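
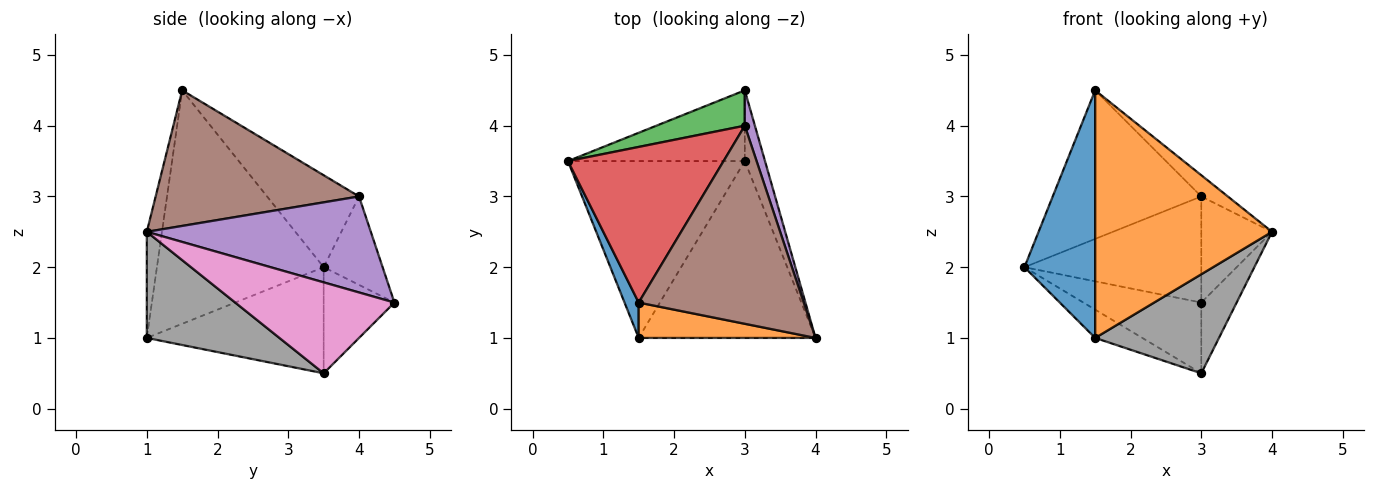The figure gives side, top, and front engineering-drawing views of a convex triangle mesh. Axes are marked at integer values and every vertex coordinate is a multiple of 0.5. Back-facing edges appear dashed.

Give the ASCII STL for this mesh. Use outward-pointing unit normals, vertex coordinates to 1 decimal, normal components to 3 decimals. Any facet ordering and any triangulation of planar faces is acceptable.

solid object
 facet normal -0.919 -0.390 0.056
  outer loop
   vertex 1.5 1.0 1.0
   vertex 1.5 1.5 4.5
   vertex 0.5 3.5 2.0
  endloop
 endfacet
 facet normal -0.085 -0.986 0.141
  outer loop
   vertex 1.5 1.0 1.0
   vertex 4.0 1.0 2.5
   vertex 1.5 1.5 4.5
  endloop
 endfacet
 facet normal -0.302 0.905 0.302
  outer loop
   vertex 3.0 4.0 3.0
   vertex 3.0 4.5 1.5
   vertex 0.5 3.5 2.0
  endloop
 endfacet
 facet normal -0.393 0.635 0.665
  outer loop
   vertex 3.0 4.0 3.0
   vertex 0.5 3.5 2.0
   vertex 1.5 1.5 4.5
  endloop
 endfacet
 facet normal 0.949 0.300 0.100
  outer loop
   vertex 3.0 4.0 3.0
   vertex 4.0 1.0 2.5
   vertex 3.0 4.5 1.5
  endloop
 endfacet
 facet normal 0.633 0.083 0.770
  outer loop
   vertex 3.0 4.0 3.0
   vertex 1.5 1.5 4.5
   vertex 4.0 1.0 2.5
  endloop
 endfacet
 facet normal 0.954 0.212 -0.212
  outer loop
   vertex 3.0 3.5 0.5
   vertex 3.0 4.5 1.5
   vertex 4.0 1.0 2.5
  endloop
 endfacet
 facet normal 0.464 -0.433 -0.773
  outer loop
   vertex 3.0 3.5 0.5
   vertex 4.0 1.0 2.5
   vertex 1.5 1.0 1.0
  endloop
 endfacet
 facet normal -0.391 0.651 -0.651
  outer loop
   vertex 3.0 3.5 0.5
   vertex 0.5 3.5 2.0
   vertex 3.0 4.5 1.5
  endloop
 endfacet
 facet normal -0.510 0.136 -0.850
  outer loop
   vertex 3.0 3.5 0.5
   vertex 1.5 1.0 1.0
   vertex 0.5 3.5 2.0
  endloop
 endfacet
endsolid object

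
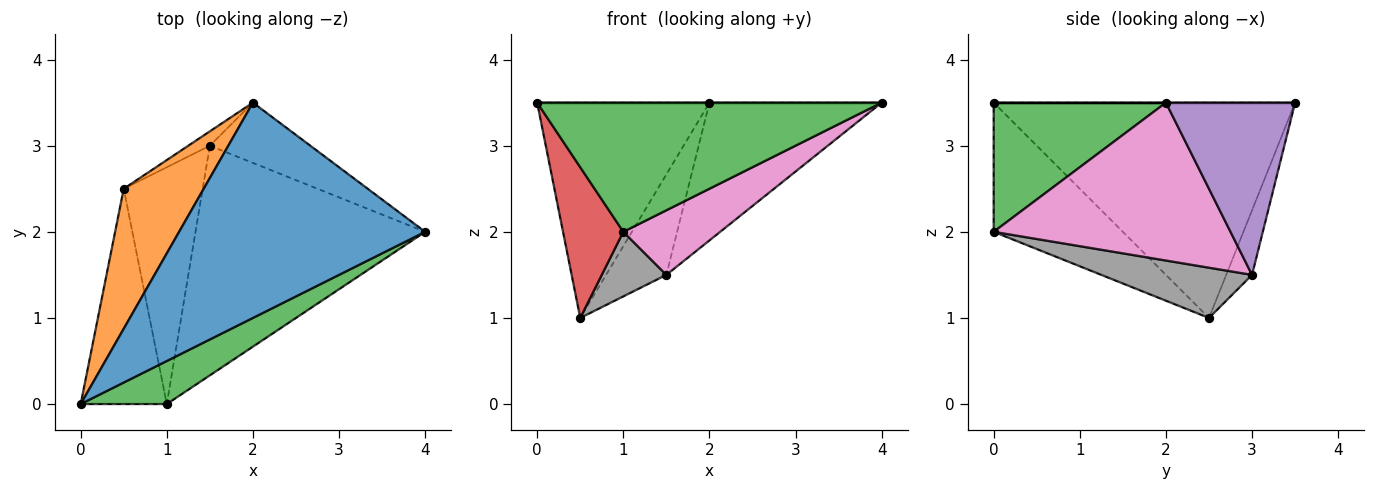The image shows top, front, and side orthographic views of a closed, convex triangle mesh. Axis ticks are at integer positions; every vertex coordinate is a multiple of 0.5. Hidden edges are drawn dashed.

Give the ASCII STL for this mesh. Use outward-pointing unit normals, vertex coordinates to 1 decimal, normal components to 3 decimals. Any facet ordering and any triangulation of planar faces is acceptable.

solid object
 facet normal 0.000 0.000 1.000
  outer loop
   vertex 2.0 3.5 3.5
   vertex 0.0 0.0 3.5
   vertex 4.0 2.0 3.5
  endloop
 endfacet
 facet normal -0.826 0.472 0.307
  outer loop
   vertex 0.5 2.5 1.0
   vertex 0.0 0.0 3.5
   vertex 2.0 3.5 3.5
  endloop
 endfacet
 facet normal 0.429 -0.857 0.286
  outer loop
   vertex 1.0 0.0 2.0
   vertex 4.0 2.0 3.5
   vertex 0.0 0.0 3.5
  endloop
 endfacet
 facet normal -0.776 -0.362 -0.517
  outer loop
   vertex 1.0 0.0 2.0
   vertex 0.0 0.0 3.5
   vertex 0.5 2.5 1.0
  endloop
 endfacet
 facet normal 0.566 0.755 -0.330
  outer loop
   vertex 1.5 3.0 1.5
   vertex 2.0 3.5 3.5
   vertex 4.0 2.0 3.5
  endloop
 endfacet
 facet normal -0.391 0.911 -0.130
  outer loop
   vertex 1.5 3.0 1.5
   vertex 0.5 2.5 1.0
   vertex 2.0 3.5 3.5
  endloop
 endfacet
 facet normal 0.552 -0.226 -0.803
  outer loop
   vertex 1.5 3.0 1.5
   vertex 4.0 2.0 3.5
   vertex 1.0 0.0 2.0
  endloop
 endfacet
 facet normal 0.523 -0.224 -0.822
  outer loop
   vertex 1.5 3.0 1.5
   vertex 1.0 0.0 2.0
   vertex 0.5 2.5 1.0
  endloop
 endfacet
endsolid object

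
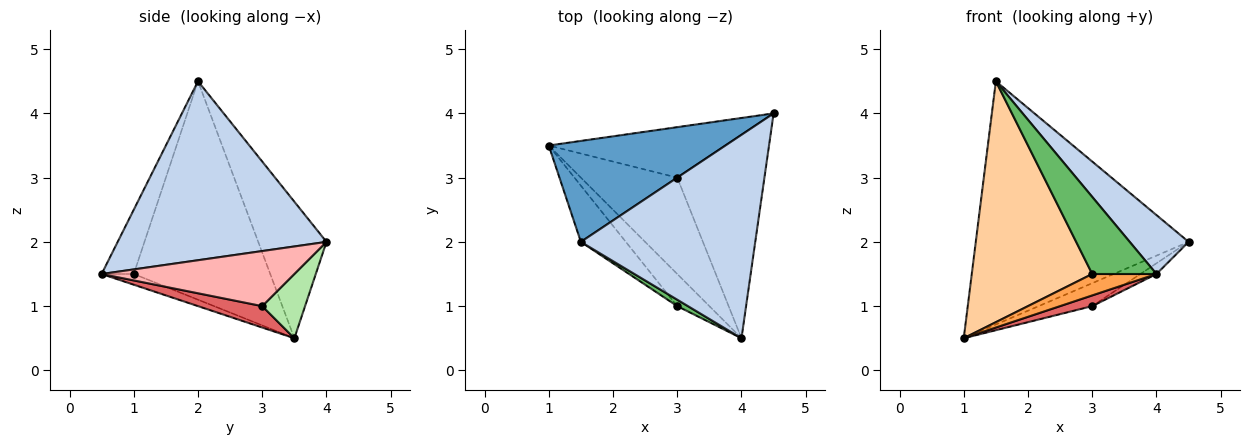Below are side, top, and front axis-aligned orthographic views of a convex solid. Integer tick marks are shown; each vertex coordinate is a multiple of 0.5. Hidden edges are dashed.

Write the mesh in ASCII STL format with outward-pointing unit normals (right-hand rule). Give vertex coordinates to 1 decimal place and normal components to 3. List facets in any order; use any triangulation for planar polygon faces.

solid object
 facet normal -0.284 0.886 0.368
  outer loop
   vertex 1.5 2.0 4.5
   vertex 4.5 4.0 2.0
   vertex 1.0 3.5 0.5
  endloop
 endfacet
 facet normal 0.702 -0.198 0.684
  outer loop
   vertex 1.5 2.0 4.5
   vertex 4.0 0.5 1.5
   vertex 4.5 4.0 2.0
  endloop
 endfacet
 facet normal -0.267 -0.535 -0.802
  outer loop
   vertex 3.0 1.0 1.5
   vertex 1.0 3.5 0.5
   vertex 4.0 0.5 1.5
  endloop
 endfacet
 facet normal -0.741 -0.654 -0.153
  outer loop
   vertex 3.0 1.0 1.5
   vertex 1.5 2.0 4.5
   vertex 1.0 3.5 0.5
  endloop
 endfacet
 facet normal -0.446 -0.892 0.074
  outer loop
   vertex 3.0 1.0 1.5
   vertex 4.0 0.5 1.5
   vertex 1.5 2.0 4.5
  endloop
 endfacet
 facet normal 0.314 0.393 -0.864
  outer loop
   vertex 3.0 3.0 1.0
   vertex 1.0 3.5 0.5
   vertex 4.5 4.0 2.0
  endloop
 endfacet
 facet normal 0.216 -0.108 -0.970
  outer loop
   vertex 3.0 3.0 1.0
   vertex 4.0 0.5 1.5
   vertex 1.0 3.5 0.5
  endloop
 endfacet
 facet normal 0.533 0.044 -0.845
  outer loop
   vertex 3.0 3.0 1.0
   vertex 4.5 4.0 2.0
   vertex 4.0 0.5 1.5
  endloop
 endfacet
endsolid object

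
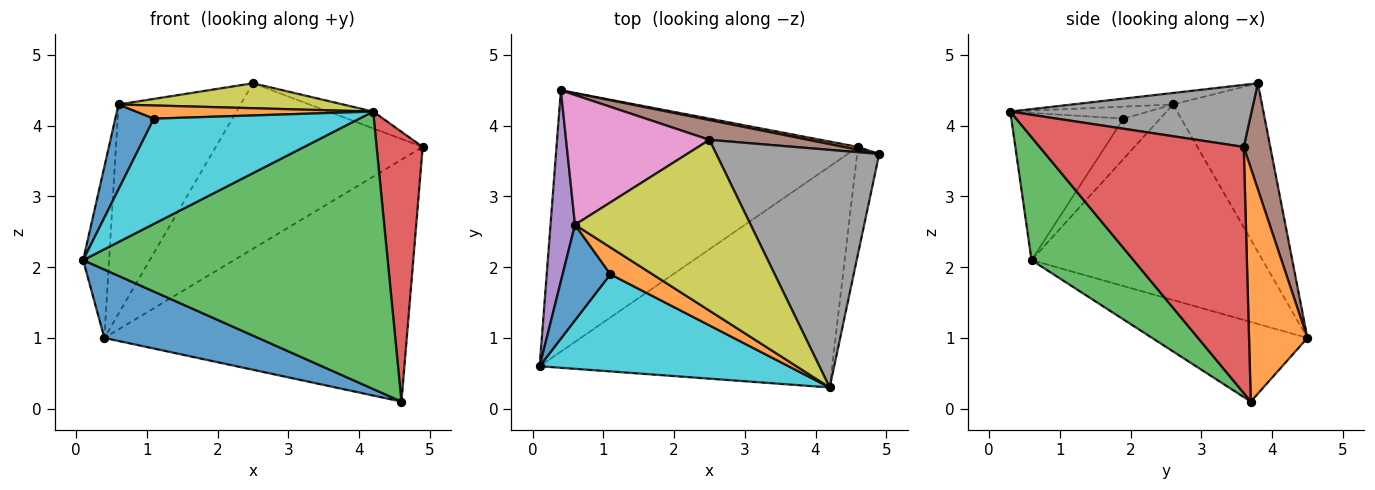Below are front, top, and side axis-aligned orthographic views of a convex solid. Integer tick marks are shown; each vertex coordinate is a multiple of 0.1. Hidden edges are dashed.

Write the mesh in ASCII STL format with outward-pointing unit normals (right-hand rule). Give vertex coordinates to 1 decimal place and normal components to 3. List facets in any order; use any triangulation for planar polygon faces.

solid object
 facet normal -0.248 -0.245 -0.937
  outer loop
   vertex 4.6 3.7 0.1
   vertex 0.1 0.6 2.1
   vertex 0.4 4.5 1.0
  endloop
 endfacet
 facet normal 0.189 0.982 0.011
  outer loop
   vertex 4.6 3.7 0.1
   vertex 0.4 4.5 1.0
   vertex 4.9 3.6 3.7
  endloop
 endfacet
 facet normal 0.253 -0.757 -0.603
  outer loop
   vertex 4.2 0.3 4.2
   vertex 0.1 0.6 2.1
   vertex 4.6 3.7 0.1
  endloop
 endfacet
 facet normal 0.972 -0.219 -0.087
  outer loop
   vertex 4.2 0.3 4.2
   vertex 4.6 3.7 0.1
   vertex 4.9 3.6 3.7
  endloop
 endfacet
 facet normal -0.986 0.111 0.123
  outer loop
   vertex 0.6 2.6 4.3
   vertex 0.4 4.5 1.0
   vertex 0.1 0.6 2.1
  endloop
 endfacet
 facet normal 0.126 0.985 0.118
  outer loop
   vertex 2.5 3.8 4.6
   vertex 4.9 3.6 3.7
   vertex 0.4 4.5 1.0
  endloop
 endfacet
 facet normal -0.527 0.722 0.448
  outer loop
   vertex 2.5 3.8 4.6
   vertex 0.4 4.5 1.0
   vertex 0.6 2.6 4.3
  endloop
 endfacet
 facet normal 0.355 0.066 0.932
  outer loop
   vertex 2.5 3.8 4.6
   vertex 4.2 0.3 4.2
   vertex 4.9 3.6 3.7
  endloop
 endfacet
 facet normal -0.065 -0.144 0.987
  outer loop
   vertex 2.5 3.8 4.6
   vertex 0.6 2.6 4.3
   vertex 4.2 0.3 4.2
  endloop
 endfacet
 facet normal -0.372 -0.682 0.629
  outer loop
   vertex 1.1 1.9 4.1
   vertex 0.1 0.6 2.1
   vertex 4.2 0.3 4.2
  endloop
 endfacet
 facet normal -0.534 -0.562 0.632
  outer loop
   vertex 1.1 1.9 4.1
   vertex 0.6 2.6 4.3
   vertex 0.1 0.6 2.1
  endloop
 endfacet
 facet normal -0.248 -0.426 0.870
  outer loop
   vertex 1.1 1.9 4.1
   vertex 4.2 0.3 4.2
   vertex 0.6 2.6 4.3
  endloop
 endfacet
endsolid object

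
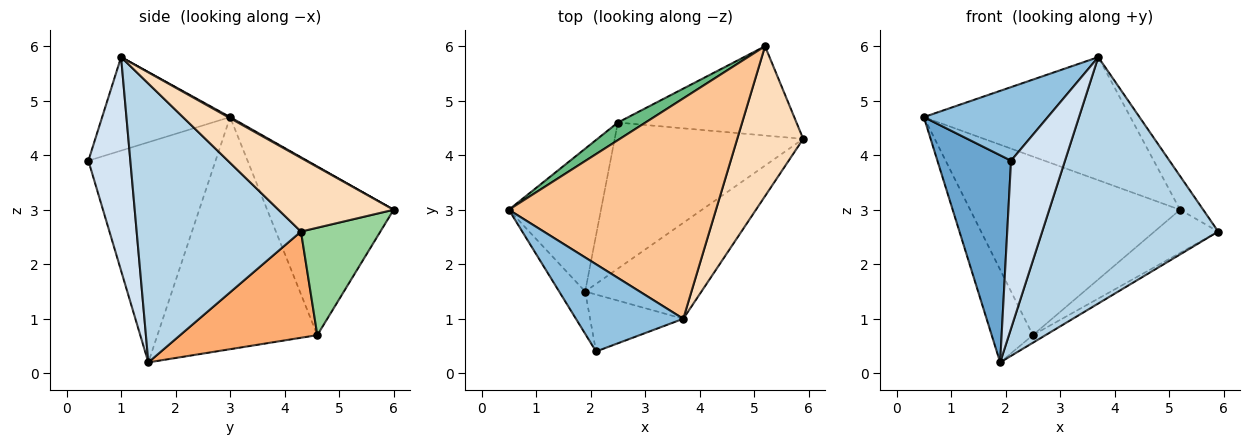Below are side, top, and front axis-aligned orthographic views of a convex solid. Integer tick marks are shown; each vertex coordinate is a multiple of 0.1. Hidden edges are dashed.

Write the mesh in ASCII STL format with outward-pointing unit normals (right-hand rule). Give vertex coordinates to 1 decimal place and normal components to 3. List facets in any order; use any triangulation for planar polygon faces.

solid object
 facet normal -0.861 -0.499 -0.102
  outer loop
   vertex 1.9 1.5 0.2
   vertex 2.1 0.4 3.9
   vertex 0.5 3.0 4.7
  endloop
 endfacet
 facet normal -0.554 -0.537 0.636
  outer loop
   vertex 3.7 1.0 5.8
   vertex 0.5 3.0 4.7
   vertex 2.1 0.4 3.9
  endloop
 endfacet
 facet normal 0.656 -0.703 -0.274
  outer loop
   vertex 3.7 1.0 5.8
   vertex 1.9 1.5 0.2
   vertex 5.9 4.3 2.6
  endloop
 endfacet
 facet normal 0.593 -0.762 -0.259
  outer loop
   vertex 3.7 1.0 5.8
   vertex 2.1 0.4 3.9
   vertex 1.9 1.5 0.2
  endloop
 endfacet
 facet normal -0.904 0.233 -0.359
  outer loop
   vertex 2.5 4.6 0.7
   vertex 1.9 1.5 0.2
   vertex 0.5 3.0 4.7
  endloop
 endfacet
 facet normal 0.490 0.045 -0.870
  outer loop
   vertex 2.5 4.6 0.7
   vertex 5.9 4.3 2.6
   vertex 1.9 1.5 0.2
  endloop
 endfacet
 facet normal 0.005 0.488 0.873
  outer loop
   vertex 5.2 6.0 3.0
   vertex 0.5 3.0 4.7
   vertex 3.7 1.0 5.8
  endloop
 endfacet
 facet normal 0.737 0.148 0.660
  outer loop
   vertex 5.2 6.0 3.0
   vertex 3.7 1.0 5.8
   vertex 5.9 4.3 2.6
  endloop
 endfacet
 facet normal -0.514 0.853 0.084
  outer loop
   vertex 5.2 6.0 3.0
   vertex 2.5 4.6 0.7
   vertex 0.5 3.0 4.7
  endloop
 endfacet
 facet normal 0.476 0.382 -0.792
  outer loop
   vertex 5.2 6.0 3.0
   vertex 5.9 4.3 2.6
   vertex 2.5 4.6 0.7
  endloop
 endfacet
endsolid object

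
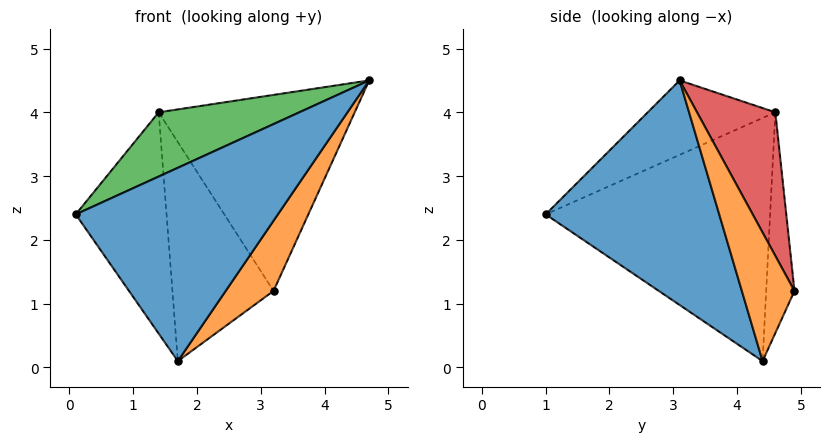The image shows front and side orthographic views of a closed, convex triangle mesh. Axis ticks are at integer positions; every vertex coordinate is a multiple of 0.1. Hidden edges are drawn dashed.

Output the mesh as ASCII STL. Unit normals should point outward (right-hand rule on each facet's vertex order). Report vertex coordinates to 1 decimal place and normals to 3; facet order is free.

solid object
 facet normal 0.542 -0.631 -0.556
  outer loop
   vertex 1.7 4.4 0.1
   vertex 4.7 3.1 4.5
   vertex 0.1 1.0 2.4
  endloop
 endfacet
 facet normal 0.605 -0.550 -0.575
  outer loop
   vertex 3.2 4.9 1.2
   vertex 4.7 3.1 4.5
   vertex 1.7 4.4 0.1
  endloop
 endfacet
 facet normal -0.277 -0.305 0.911
  outer loop
   vertex 1.4 4.6 4.0
   vertex 0.1 1.0 2.4
   vertex 4.7 3.1 4.5
  endloop
 endfacet
 facet normal 0.351 0.880 0.320
  outer loop
   vertex 1.4 4.6 4.0
   vertex 4.7 3.1 4.5
   vertex 3.2 4.9 1.2
  endloop
 endfacet
 facet normal -0.923 0.373 -0.090
  outer loop
   vertex 1.4 4.6 4.0
   vertex 1.7 4.4 0.1
   vertex 0.1 1.0 2.4
  endloop
 endfacet
 facet normal -0.269 0.961 -0.070
  outer loop
   vertex 1.4 4.6 4.0
   vertex 3.2 4.9 1.2
   vertex 1.7 4.4 0.1
  endloop
 endfacet
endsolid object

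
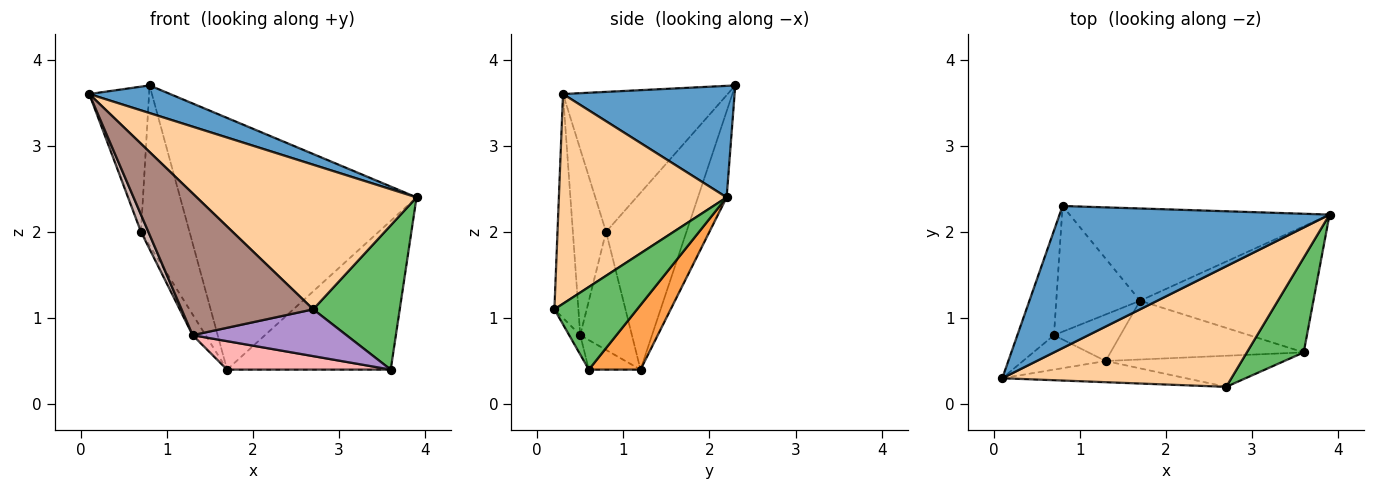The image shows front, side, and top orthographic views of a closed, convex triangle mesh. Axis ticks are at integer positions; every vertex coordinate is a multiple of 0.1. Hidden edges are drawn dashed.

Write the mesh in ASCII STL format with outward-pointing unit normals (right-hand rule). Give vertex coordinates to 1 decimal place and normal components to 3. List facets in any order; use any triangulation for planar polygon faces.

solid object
 facet normal 0.376 -0.177 0.910
  outer loop
   vertex 0.8 2.3 3.7
   vertex 0.1 0.3 3.6
   vertex 3.9 2.2 2.4
  endloop
 endfacet
 facet normal -0.113 0.933 -0.342
  outer loop
   vertex 1.7 1.2 0.4
   vertex 0.8 2.3 3.7
   vertex 3.9 2.2 2.4
  endloop
 endfacet
 facet normal 0.234 0.742 -0.628
  outer loop
   vertex 1.7 1.2 0.4
   vertex 3.9 2.2 2.4
   vertex 3.6 0.6 0.4
  endloop
 endfacet
 facet normal 0.506 -0.663 0.552
  outer loop
   vertex 2.7 0.2 1.1
   vertex 3.9 2.2 2.4
   vertex 0.1 0.3 3.6
  endloop
 endfacet
 facet normal 0.624 -0.653 0.429
  outer loop
   vertex 2.7 0.2 1.1
   vertex 3.6 0.6 0.4
   vertex 3.9 2.2 2.4
  endloop
 endfacet
 facet normal -0.913 0.331 -0.239
  outer loop
   vertex 0.7 0.8 2.0
   vertex 0.1 0.3 3.6
   vertex 0.8 2.3 3.7
  endloop
 endfacet
 facet normal -0.793 0.479 -0.376
  outer loop
   vertex 0.7 0.8 2.0
   vertex 0.8 2.3 3.7
   vertex 1.7 1.2 0.4
  endloop
 endfacet
 facet normal -0.136 -0.432 -0.892
  outer loop
   vertex 1.3 0.5 0.8
   vertex 1.7 1.2 0.4
   vertex 3.6 0.6 0.4
  endloop
 endfacet
 facet normal -0.060 -0.832 -0.552
  outer loop
   vertex 1.3 0.5 0.8
   vertex 3.6 0.6 0.4
   vertex 2.7 0.2 1.1
  endloop
 endfacet
 facet normal -0.852 0.213 -0.479
  outer loop
   vertex 1.3 0.5 0.8
   vertex 0.7 0.8 2.0
   vertex 1.7 1.2 0.4
  endloop
 endfacet
 facet normal -0.177 -0.973 -0.146
  outer loop
   vertex 1.3 0.5 0.8
   vertex 2.7 0.2 1.1
   vertex 0.1 0.3 3.6
  endloop
 endfacet
 facet normal -0.896 -0.199 -0.398
  outer loop
   vertex 1.3 0.5 0.8
   vertex 0.1 0.3 3.6
   vertex 0.7 0.8 2.0
  endloop
 endfacet
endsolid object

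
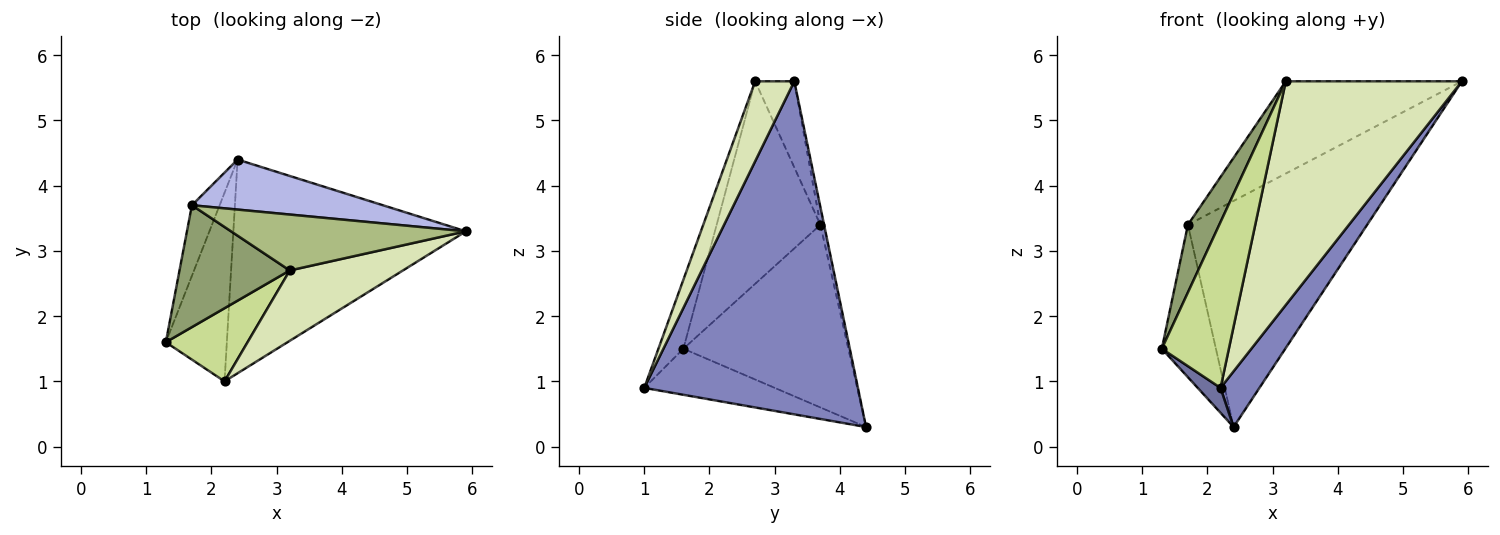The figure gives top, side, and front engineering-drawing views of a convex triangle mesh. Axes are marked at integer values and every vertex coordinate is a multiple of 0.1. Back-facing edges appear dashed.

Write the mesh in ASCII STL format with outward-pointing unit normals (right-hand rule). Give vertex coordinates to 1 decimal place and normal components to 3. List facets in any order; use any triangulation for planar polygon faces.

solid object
 facet normal -0.599 -0.105 -0.794
  outer loop
   vertex 2.2 1.0 0.9
   vertex 1.3 1.6 1.5
   vertex 2.4 4.4 0.3
  endloop
 endfacet
 facet normal 0.811 -0.148 -0.566
  outer loop
   vertex 2.2 1.0 0.9
   vertex 2.4 4.4 0.3
   vertex 5.9 3.3 5.6
  endloop
 endfacet
 facet normal -0.941 0.308 -0.143
  outer loop
   vertex 1.7 3.7 3.4
   vertex 2.4 4.4 0.3
   vertex 1.3 1.6 1.5
  endloop
 endfacet
 facet normal -0.020 0.976 0.216
  outer loop
   vertex 1.7 3.7 3.4
   vertex 5.9 3.3 5.6
   vertex 2.4 4.4 0.3
  endloop
 endfacet
 facet normal -0.849 -0.256 0.462
  outer loop
   vertex 3.2 2.7 5.6
   vertex 1.7 3.7 3.4
   vertex 1.3 1.6 1.5
  endloop
 endfacet
 facet normal -0.187 0.840 0.509
  outer loop
   vertex 3.2 2.7 5.6
   vertex 5.9 3.3 5.6
   vertex 1.7 3.7 3.4
  endloop
 endfacet
 facet normal -0.323 -0.866 0.382
  outer loop
   vertex 3.2 2.7 5.6
   vertex 1.3 1.6 1.5
   vertex 2.2 1.0 0.9
  endloop
 endfacet
 facet normal 0.207 -0.933 0.293
  outer loop
   vertex 3.2 2.7 5.6
   vertex 2.2 1.0 0.9
   vertex 5.9 3.3 5.6
  endloop
 endfacet
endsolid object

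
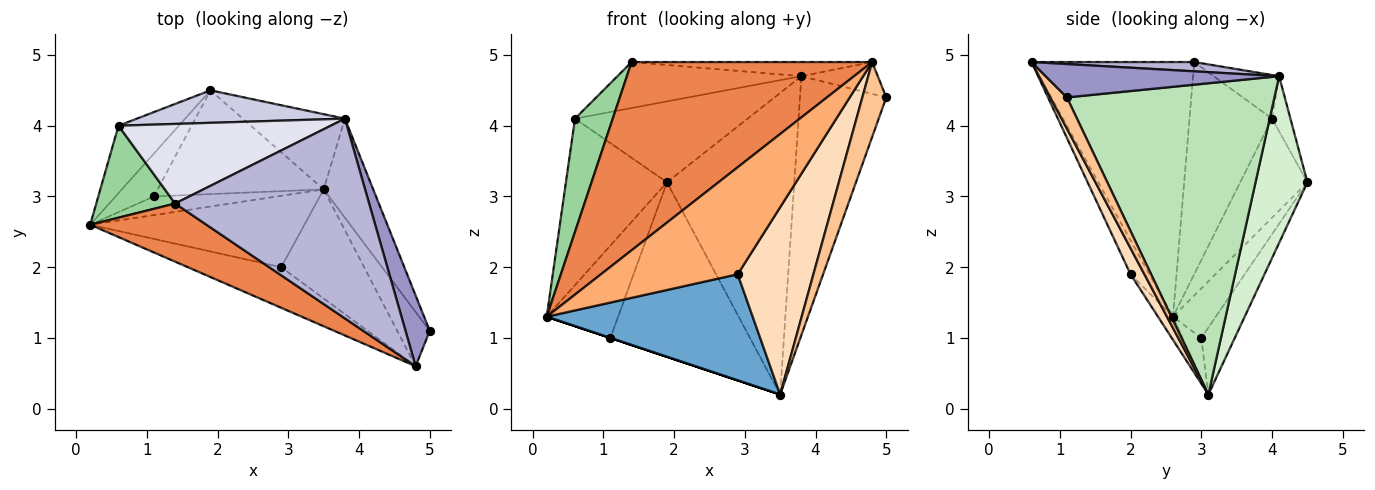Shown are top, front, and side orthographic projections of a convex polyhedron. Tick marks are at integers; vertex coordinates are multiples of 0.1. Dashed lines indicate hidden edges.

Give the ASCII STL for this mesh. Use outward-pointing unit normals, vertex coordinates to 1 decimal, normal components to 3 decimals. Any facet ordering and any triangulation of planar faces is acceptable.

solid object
 facet normal -0.060 -0.828 -0.557
  outer loop
   vertex 2.9 2.0 1.9
   vertex 0.2 2.6 1.3
   vertex 3.5 3.1 0.2
  endloop
 endfacet
 facet normal -0.477 0.797 -0.370
  outer loop
   vertex 1.1 3.0 1.0
   vertex 0.2 2.6 1.3
   vertex 1.9 4.5 3.2
  endloop
 endfacet
 facet normal -0.316 0.000 -0.949
  outer loop
   vertex 1.1 3.0 1.0
   vertex 3.5 3.1 0.2
   vertex 0.2 2.6 1.3
  endloop
 endfacet
 facet normal -0.202 0.842 -0.501
  outer loop
   vertex 1.1 3.0 1.0
   vertex 1.9 4.5 3.2
   vertex 3.5 3.1 0.2
  endloop
 endfacet
 facet normal -0.543 -0.802 0.248
  outer loop
   vertex 4.8 0.6 4.9
   vertex 1.4 2.9 4.9
   vertex 0.2 2.6 1.3
  endloop
 endfacet
 facet normal -0.128 -0.927 -0.352
  outer loop
   vertex 4.8 0.6 4.9
   vertex 0.2 2.6 1.3
   vertex 2.9 2.0 1.9
  endloop
 endfacet
 facet normal 0.489 -0.707 -0.511
  outer loop
   vertex 4.8 0.6 4.9
   vertex 3.5 3.1 0.2
   vertex 5.0 1.1 4.4
  endloop
 endfacet
 facet normal 0.156 -0.853 -0.497
  outer loop
   vertex 4.8 0.6 4.9
   vertex 2.9 2.0 1.9
   vertex 3.5 3.1 0.2
  endloop
 endfacet
 facet normal -0.525 0.789 -0.320
  outer loop
   vertex 0.6 4.0 4.1
   vertex 1.9 4.5 3.2
   vertex 0.2 2.6 1.3
  endloop
 endfacet
 facet normal -0.862 -0.394 0.320
  outer loop
   vertex 0.6 4.0 4.1
   vertex 0.2 2.6 1.3
   vertex 1.4 2.9 4.9
  endloop
 endfacet
 facet normal 0.914 0.380 -0.145
  outer loop
   vertex 3.8 4.1 4.7
   vertex 5.0 1.1 4.4
   vertex 3.5 3.1 0.2
  endloop
 endfacet
 facet normal 0.368 0.902 -0.225
  outer loop
   vertex 3.8 4.1 4.7
   vertex 3.5 3.1 0.2
   vertex 1.9 4.5 3.2
  endloop
 endfacet
 facet normal 0.782 0.256 0.569
  outer loop
   vertex 3.8 4.1 4.7
   vertex 4.8 0.6 4.9
   vertex 5.0 1.1 4.4
  endloop
 endfacet
 facet normal 0.048 0.071 0.996
  outer loop
   vertex 3.8 4.1 4.7
   vertex 1.4 2.9 4.9
   vertex 4.8 0.6 4.9
  endloop
 endfacet
 facet normal -0.098 0.923 0.371
  outer loop
   vertex 3.8 4.1 4.7
   vertex 1.9 4.5 3.2
   vertex 0.6 4.0 4.1
  endloop
 endfacet
 facet normal -0.175 0.493 0.852
  outer loop
   vertex 3.8 4.1 4.7
   vertex 0.6 4.0 4.1
   vertex 1.4 2.9 4.9
  endloop
 endfacet
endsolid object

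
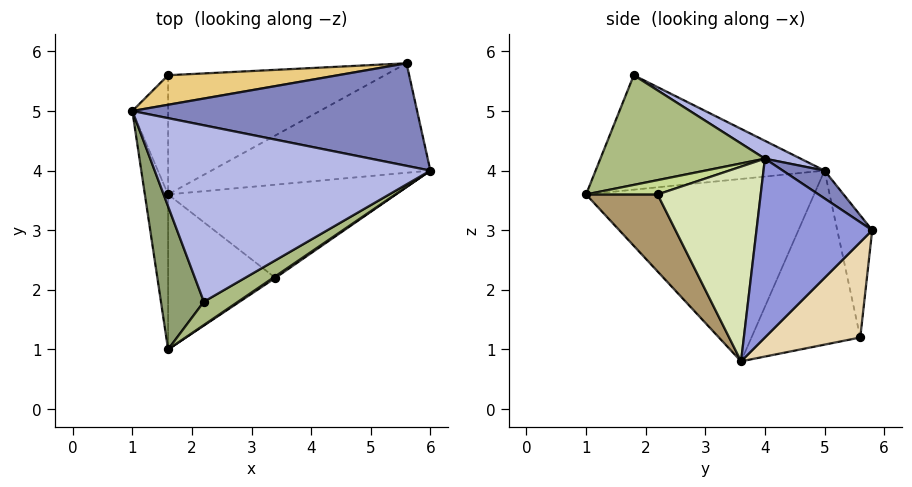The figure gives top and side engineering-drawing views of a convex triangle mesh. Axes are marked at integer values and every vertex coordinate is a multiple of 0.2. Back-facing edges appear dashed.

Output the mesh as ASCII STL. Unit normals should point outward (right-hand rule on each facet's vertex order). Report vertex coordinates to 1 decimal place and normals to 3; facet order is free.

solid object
 facet normal -0.983 -0.135 -0.125
  outer loop
   vertex 1.6 3.6 0.8
   vertex 1.6 1.0 3.6
   vertex 1.0 5.0 4.0
  endloop
 endfacet
 facet normal 0.080 0.565 0.821
  outer loop
   vertex 5.6 5.8 3.0
   vertex 1.0 5.0 4.0
   vertex 6.0 4.0 4.2
  endloop
 endfacet
 facet normal 0.592 -0.352 -0.725
  outer loop
   vertex 5.6 5.8 3.0
   vertex 6.0 4.0 4.2
   vertex 1.6 3.6 0.8
  endloop
 endfacet
 facet normal 0.057 0.464 0.884
  outer loop
   vertex 2.2 1.8 5.6
   vertex 6.0 4.0 4.2
   vertex 1.0 5.0 4.0
  endloop
 endfacet
 facet normal -0.922 -0.173 0.346
  outer loop
   vertex 2.2 1.8 5.6
   vertex 1.0 5.0 4.0
   vertex 1.6 1.0 3.6
  endloop
 endfacet
 facet normal 0.540 -0.825 0.168
  outer loop
   vertex 2.2 1.8 5.6
   vertex 1.6 1.0 3.6
   vertex 6.0 4.0 4.2
  endloop
 endfacet
 facet normal 0.552 -0.829 0.092
  outer loop
   vertex 3.4 2.2 3.6
   vertex 6.0 4.0 4.2
   vertex 1.6 1.0 3.6
  endloop
 endfacet
 facet normal 0.536 -0.565 -0.627
  outer loop
   vertex 3.4 2.2 3.6
   vertex 1.6 3.6 0.8
   vertex 6.0 4.0 4.2
  endloop
 endfacet
 facet normal 0.439 -0.658 -0.611
  outer loop
   vertex 3.4 2.2 3.6
   vertex 1.6 1.0 3.6
   vertex 1.6 3.6 0.8
  endloop
 endfacet
 facet normal -0.979 0.040 -0.201
  outer loop
   vertex 1.6 5.6 1.2
   vertex 1.6 3.6 0.8
   vertex 1.0 5.0 4.0
  endloop
 endfacet
 facet normal -0.130 0.975 0.181
  outer loop
   vertex 1.6 5.6 1.2
   vertex 1.0 5.0 4.0
   vertex 5.6 5.8 3.0
  endloop
 endfacet
 facet normal 0.396 0.180 -0.900
  outer loop
   vertex 1.6 5.6 1.2
   vertex 5.6 5.8 3.0
   vertex 1.6 3.6 0.8
  endloop
 endfacet
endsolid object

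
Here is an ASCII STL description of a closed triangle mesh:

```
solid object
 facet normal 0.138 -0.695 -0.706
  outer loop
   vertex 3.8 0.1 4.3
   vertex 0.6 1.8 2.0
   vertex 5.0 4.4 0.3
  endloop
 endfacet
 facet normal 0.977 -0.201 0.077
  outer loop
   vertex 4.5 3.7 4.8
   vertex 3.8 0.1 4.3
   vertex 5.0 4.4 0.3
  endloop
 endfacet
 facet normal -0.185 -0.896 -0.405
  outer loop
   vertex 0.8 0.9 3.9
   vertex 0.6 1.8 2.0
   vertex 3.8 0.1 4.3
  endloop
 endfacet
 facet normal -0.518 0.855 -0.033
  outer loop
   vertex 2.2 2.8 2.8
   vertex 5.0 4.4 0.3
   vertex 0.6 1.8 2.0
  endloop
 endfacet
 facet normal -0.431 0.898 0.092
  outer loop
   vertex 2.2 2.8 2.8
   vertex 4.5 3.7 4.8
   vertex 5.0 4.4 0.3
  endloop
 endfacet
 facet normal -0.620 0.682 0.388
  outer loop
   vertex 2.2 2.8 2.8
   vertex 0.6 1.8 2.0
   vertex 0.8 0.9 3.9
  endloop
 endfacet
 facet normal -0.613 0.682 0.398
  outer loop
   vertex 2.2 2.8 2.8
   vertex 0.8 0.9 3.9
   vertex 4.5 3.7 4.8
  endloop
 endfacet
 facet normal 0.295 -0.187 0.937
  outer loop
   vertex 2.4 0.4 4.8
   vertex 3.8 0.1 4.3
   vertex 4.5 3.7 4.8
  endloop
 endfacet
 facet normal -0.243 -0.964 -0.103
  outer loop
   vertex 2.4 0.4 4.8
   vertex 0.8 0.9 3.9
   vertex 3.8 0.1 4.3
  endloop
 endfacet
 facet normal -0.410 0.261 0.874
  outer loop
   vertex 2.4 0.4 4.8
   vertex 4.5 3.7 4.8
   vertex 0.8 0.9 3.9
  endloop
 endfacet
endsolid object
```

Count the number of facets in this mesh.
10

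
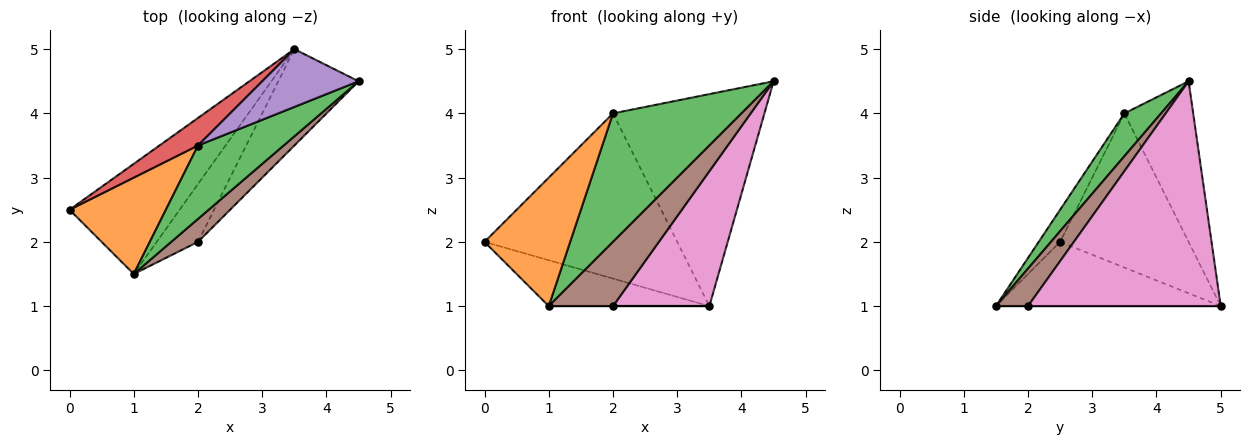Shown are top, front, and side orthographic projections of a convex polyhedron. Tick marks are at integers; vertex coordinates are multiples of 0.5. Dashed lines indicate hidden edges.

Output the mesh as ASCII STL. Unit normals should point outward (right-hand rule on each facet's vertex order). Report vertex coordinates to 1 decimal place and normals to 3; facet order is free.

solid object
 facet normal -0.474 0.339 -0.813
  outer loop
   vertex 3.5 5.0 1.0
   vertex 1.0 1.5 1.0
   vertex 0.0 2.5 2.0
  endloop
 endfacet
 facet normal -0.196 -0.784 0.588
  outer loop
   vertex 2.0 3.5 4.0
   vertex 0.0 2.5 2.0
   vertex 1.0 1.5 1.0
  endloop
 endfacet
 facet normal 0.241 -0.843 0.482
  outer loop
   vertex 2.0 3.5 4.0
   vertex 1.0 1.5 1.0
   vertex 4.5 4.5 4.5
  endloop
 endfacet
 facet normal -0.549 0.824 0.137
  outer loop
   vertex 2.0 3.5 4.0
   vertex 3.5 5.0 1.0
   vertex 0.0 2.5 2.0
  endloop
 endfacet
 facet normal -0.402 0.884 0.241
  outer loop
   vertex 2.0 3.5 4.0
   vertex 4.5 4.5 4.5
   vertex 3.5 5.0 1.0
  endloop
 endfacet
 facet normal 0.426 -0.852 0.304
  outer loop
   vertex 2.0 2.0 1.0
   vertex 4.5 4.5 4.5
   vertex 1.0 1.5 1.0
  endloop
 endfacet
 facet normal 0.852 -0.426 -0.304
  outer loop
   vertex 2.0 2.0 1.0
   vertex 3.5 5.0 1.0
   vertex 4.5 4.5 4.5
  endloop
 endfacet
 facet normal 0.000 0.000 -1.000
  outer loop
   vertex 2.0 2.0 1.0
   vertex 1.0 1.5 1.0
   vertex 3.5 5.0 1.0
  endloop
 endfacet
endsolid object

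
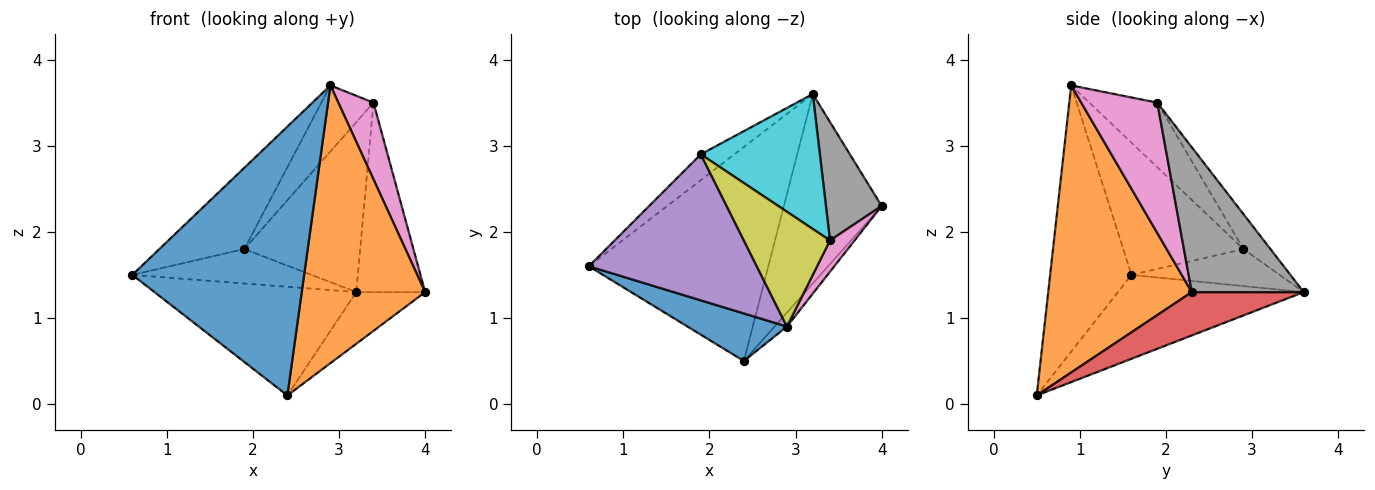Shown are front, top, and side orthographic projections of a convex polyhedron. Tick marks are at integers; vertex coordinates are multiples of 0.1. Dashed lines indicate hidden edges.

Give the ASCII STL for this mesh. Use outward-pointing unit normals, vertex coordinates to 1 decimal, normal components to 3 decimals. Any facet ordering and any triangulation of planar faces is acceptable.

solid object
 facet normal -0.423 -0.892 0.158
  outer loop
   vertex 2.9 0.9 3.7
   vertex 0.6 1.6 1.5
   vertex 2.4 0.5 0.1
  endloop
 endfacet
 facet normal 0.758 -0.652 -0.033
  outer loop
   vertex 2.9 0.9 3.7
   vertex 2.4 0.5 0.1
   vertex 4.0 2.3 1.3
  endloop
 endfacet
 facet normal -0.385 0.418 -0.823
  outer loop
   vertex 3.2 3.6 1.3
   vertex 2.4 0.5 0.1
   vertex 0.6 1.6 1.5
  endloop
 endfacet
 facet normal 0.393 0.242 -0.887
  outer loop
   vertex 3.2 3.6 1.3
   vertex 4.0 2.3 1.3
   vertex 2.4 0.5 0.1
  endloop
 endfacet
 facet normal -0.567 0.401 0.720
  outer loop
   vertex 1.9 2.9 1.8
   vertex 0.6 1.6 1.5
   vertex 2.9 0.9 3.7
  endloop
 endfacet
 facet normal -0.552 0.667 -0.500
  outer loop
   vertex 1.9 2.9 1.8
   vertex 3.2 3.6 1.3
   vertex 0.6 1.6 1.5
  endloop
 endfacet
 facet normal 0.895 -0.414 0.169
  outer loop
   vertex 3.4 1.9 3.5
   vertex 2.9 0.9 3.7
   vertex 4.0 2.3 1.3
  endloop
 endfacet
 facet normal 0.809 0.498 0.311
  outer loop
   vertex 3.4 1.9 3.5
   vertex 4.0 2.3 1.3
   vertex 3.2 3.6 1.3
  endloop
 endfacet
 facet normal -0.545 0.418 0.727
  outer loop
   vertex 3.4 1.9 3.5
   vertex 1.9 2.9 1.8
   vertex 2.9 0.9 3.7
  endloop
 endfacet
 facet normal -0.180 0.770 0.612
  outer loop
   vertex 3.4 1.9 3.5
   vertex 3.2 3.6 1.3
   vertex 1.9 2.9 1.8
  endloop
 endfacet
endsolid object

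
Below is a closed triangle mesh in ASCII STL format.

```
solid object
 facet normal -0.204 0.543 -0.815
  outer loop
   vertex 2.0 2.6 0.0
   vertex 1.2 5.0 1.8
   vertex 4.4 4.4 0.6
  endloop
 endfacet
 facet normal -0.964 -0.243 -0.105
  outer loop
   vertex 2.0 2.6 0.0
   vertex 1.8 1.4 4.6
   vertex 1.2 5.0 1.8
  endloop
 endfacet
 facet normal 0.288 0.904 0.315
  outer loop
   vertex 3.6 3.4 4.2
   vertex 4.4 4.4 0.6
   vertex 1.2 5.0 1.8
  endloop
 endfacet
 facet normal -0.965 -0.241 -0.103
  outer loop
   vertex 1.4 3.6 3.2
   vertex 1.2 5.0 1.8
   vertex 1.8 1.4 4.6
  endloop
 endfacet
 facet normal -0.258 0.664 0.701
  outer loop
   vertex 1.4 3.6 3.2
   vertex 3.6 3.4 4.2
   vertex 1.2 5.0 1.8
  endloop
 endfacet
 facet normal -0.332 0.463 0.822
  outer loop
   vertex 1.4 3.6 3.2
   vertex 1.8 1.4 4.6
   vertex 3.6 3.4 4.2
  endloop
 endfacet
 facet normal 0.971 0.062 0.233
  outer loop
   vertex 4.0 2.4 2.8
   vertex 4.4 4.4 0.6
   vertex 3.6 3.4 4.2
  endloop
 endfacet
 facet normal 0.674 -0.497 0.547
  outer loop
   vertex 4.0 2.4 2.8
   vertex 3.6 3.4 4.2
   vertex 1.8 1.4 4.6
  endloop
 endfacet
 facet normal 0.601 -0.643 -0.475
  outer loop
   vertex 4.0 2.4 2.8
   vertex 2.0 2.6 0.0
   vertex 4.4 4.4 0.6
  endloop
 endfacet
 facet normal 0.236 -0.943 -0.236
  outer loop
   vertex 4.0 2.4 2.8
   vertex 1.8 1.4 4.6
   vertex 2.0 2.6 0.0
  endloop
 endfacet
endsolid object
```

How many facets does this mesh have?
10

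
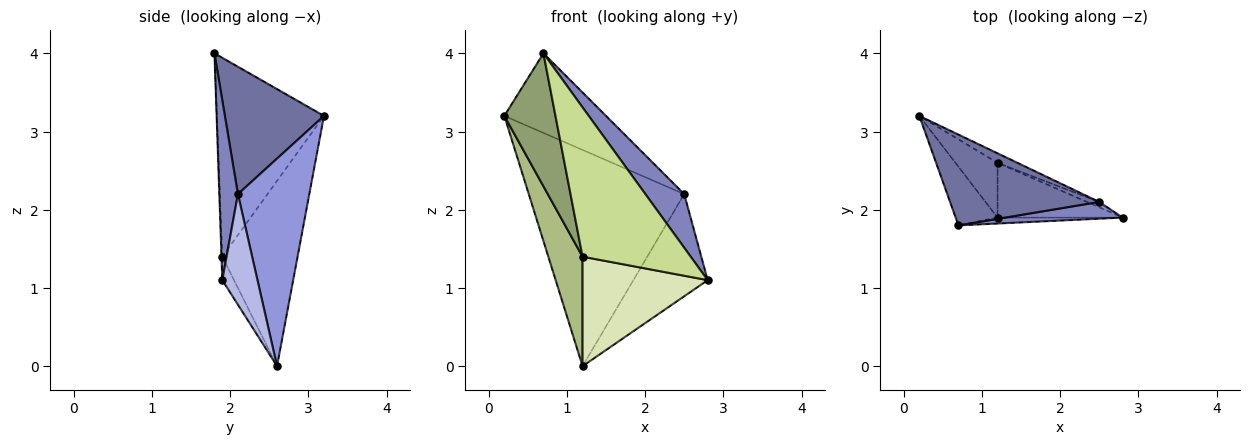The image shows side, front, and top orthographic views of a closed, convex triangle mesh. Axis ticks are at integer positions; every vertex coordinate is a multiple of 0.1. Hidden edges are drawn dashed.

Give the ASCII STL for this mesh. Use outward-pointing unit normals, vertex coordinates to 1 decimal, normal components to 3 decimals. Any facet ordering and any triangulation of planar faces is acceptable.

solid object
 facet normal 0.540 0.555 0.633
  outer loop
   vertex 2.5 2.1 2.2
   vertex 0.2 3.2 3.2
   vertex 0.7 1.8 4.0
  endloop
 endfacet
 facet normal 0.416 -0.868 0.271
  outer loop
   vertex 2.5 2.1 2.2
   vertex 0.7 1.8 4.0
   vertex 2.8 1.9 1.1
  endloop
 endfacet
 facet normal 0.417 0.908 -0.040
  outer loop
   vertex 2.5 2.1 2.2
   vertex 1.2 2.6 0.0
   vertex 0.2 3.2 3.2
  endloop
 endfacet
 facet normal 0.428 0.903 -0.048
  outer loop
   vertex 2.5 2.1 2.2
   vertex 2.8 1.9 1.1
   vertex 1.2 2.6 0.0
  endloop
 endfacet
 facet normal -0.887 -0.423 -0.187
  outer loop
   vertex 1.2 1.9 1.4
   vertex 0.7 1.8 4.0
   vertex 0.2 3.2 3.2
  endloop
 endfacet
 facet normal -0.891 -0.405 -0.203
  outer loop
   vertex 1.2 1.9 1.4
   vertex 0.2 3.2 3.2
   vertex 1.2 2.6 0.0
  endloop
 endfacet
 facet normal -0.007 -0.999 -0.040
  outer loop
   vertex 1.2 1.9 1.4
   vertex 2.8 1.9 1.1
   vertex 0.7 1.8 4.0
  endloop
 endfacet
 facet normal -0.084 -0.891 -0.446
  outer loop
   vertex 1.2 1.9 1.4
   vertex 1.2 2.6 0.0
   vertex 2.8 1.9 1.1
  endloop
 endfacet
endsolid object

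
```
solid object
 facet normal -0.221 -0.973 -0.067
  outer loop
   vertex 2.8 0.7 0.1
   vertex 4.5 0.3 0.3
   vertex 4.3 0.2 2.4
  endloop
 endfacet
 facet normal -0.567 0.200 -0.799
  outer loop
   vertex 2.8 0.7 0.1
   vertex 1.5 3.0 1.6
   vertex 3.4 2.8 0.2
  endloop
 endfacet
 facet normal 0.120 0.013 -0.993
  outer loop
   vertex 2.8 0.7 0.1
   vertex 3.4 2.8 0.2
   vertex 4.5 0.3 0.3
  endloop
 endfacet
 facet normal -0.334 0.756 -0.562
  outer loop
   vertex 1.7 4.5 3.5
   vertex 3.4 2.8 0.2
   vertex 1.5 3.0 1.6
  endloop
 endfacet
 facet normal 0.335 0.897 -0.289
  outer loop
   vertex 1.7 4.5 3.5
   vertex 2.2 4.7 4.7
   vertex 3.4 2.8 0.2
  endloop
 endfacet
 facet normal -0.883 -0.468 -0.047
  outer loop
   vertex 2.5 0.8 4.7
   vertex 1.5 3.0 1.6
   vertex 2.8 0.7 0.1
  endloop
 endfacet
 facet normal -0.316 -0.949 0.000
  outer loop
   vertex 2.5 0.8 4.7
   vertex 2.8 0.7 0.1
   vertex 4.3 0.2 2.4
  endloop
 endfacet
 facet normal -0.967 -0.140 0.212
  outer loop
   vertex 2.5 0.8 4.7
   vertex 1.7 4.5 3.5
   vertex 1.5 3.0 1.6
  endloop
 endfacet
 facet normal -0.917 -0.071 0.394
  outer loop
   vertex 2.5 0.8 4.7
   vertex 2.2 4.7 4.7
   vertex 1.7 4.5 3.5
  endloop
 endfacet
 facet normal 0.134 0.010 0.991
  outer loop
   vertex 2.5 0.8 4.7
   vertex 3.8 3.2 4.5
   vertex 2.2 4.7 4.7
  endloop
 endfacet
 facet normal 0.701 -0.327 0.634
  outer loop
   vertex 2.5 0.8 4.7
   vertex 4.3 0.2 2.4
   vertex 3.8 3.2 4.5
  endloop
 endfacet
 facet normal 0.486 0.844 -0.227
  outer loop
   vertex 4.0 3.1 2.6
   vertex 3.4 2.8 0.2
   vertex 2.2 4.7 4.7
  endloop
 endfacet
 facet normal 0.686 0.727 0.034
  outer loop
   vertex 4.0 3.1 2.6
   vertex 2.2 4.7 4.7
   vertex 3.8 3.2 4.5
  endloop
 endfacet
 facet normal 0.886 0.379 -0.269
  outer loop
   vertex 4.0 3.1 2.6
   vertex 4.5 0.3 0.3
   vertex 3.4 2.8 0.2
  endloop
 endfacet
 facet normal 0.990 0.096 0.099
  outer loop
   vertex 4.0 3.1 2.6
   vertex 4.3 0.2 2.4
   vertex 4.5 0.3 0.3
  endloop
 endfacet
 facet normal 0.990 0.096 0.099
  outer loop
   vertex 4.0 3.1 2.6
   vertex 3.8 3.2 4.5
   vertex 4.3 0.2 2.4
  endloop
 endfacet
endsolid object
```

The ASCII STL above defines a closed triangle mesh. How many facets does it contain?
16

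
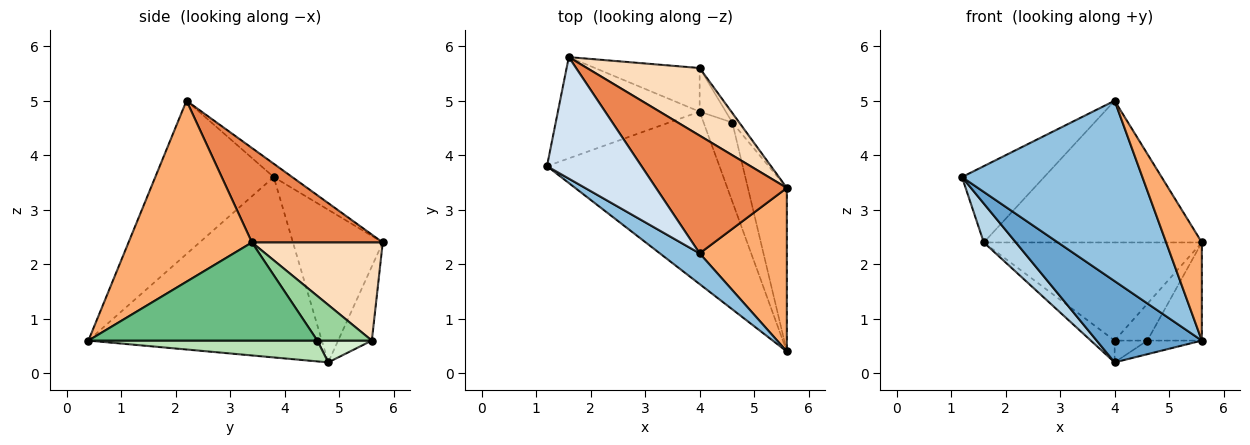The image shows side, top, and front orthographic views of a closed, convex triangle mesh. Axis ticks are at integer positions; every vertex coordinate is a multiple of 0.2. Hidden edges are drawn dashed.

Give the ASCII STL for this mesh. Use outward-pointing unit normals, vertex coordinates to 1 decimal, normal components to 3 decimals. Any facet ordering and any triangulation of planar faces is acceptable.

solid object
 facet normal -0.687 -0.310 -0.657
  outer loop
   vertex 4.0 4.8 0.2
   vertex 5.6 0.4 0.6
   vertex 1.2 3.8 3.6
  endloop
 endfacet
 facet normal -0.543 -0.828 0.141
  outer loop
   vertex 4.0 2.2 5.0
   vertex 1.2 3.8 3.6
   vertex 5.6 0.4 0.6
  endloop
 endfacet
 facet normal -0.709 -0.253 -0.658
  outer loop
   vertex 1.6 5.8 2.4
   vertex 4.0 4.8 0.2
   vertex 1.2 3.8 3.6
  endloop
 endfacet
 facet normal -0.119 0.528 0.841
  outer loop
   vertex 1.6 5.8 2.4
   vertex 1.2 3.8 3.6
   vertex 4.0 2.2 5.0
  endloop
 endfacet
 facet normal 0.419 0.698 0.580
  outer loop
   vertex 5.6 3.4 2.4
   vertex 1.6 5.8 2.4
   vertex 4.0 2.2 5.0
  endloop
 endfacet
 facet normal 0.872 -0.252 0.420
  outer loop
   vertex 5.6 3.4 2.4
   vertex 4.0 2.2 5.0
   vertex 5.6 0.4 0.6
  endloop
 endfacet
 facet normal -0.535 0.378 -0.756
  outer loop
   vertex 4.0 5.6 0.6
   vertex 4.0 4.8 0.2
   vertex 1.6 5.8 2.4
  endloop
 endfacet
 facet normal 0.443 0.738 0.509
  outer loop
   vertex 4.0 5.6 0.6
   vertex 1.6 5.8 2.4
   vertex 5.6 3.4 2.4
  endloop
 endfacet
 facet normal 0.908 0.216 -0.360
  outer loop
   vertex 4.6 4.6 0.6
   vertex 5.6 3.4 2.4
   vertex 5.6 0.4 0.6
  endloop
 endfacet
 facet normal 0.850 0.510 -0.132
  outer loop
   vertex 4.6 4.6 0.6
   vertex 4.0 5.6 0.6
   vertex 5.6 3.4 2.4
  endloop
 endfacet
 facet normal 0.581 0.138 -0.802
  outer loop
   vertex 4.6 4.6 0.6
   vertex 5.6 0.4 0.6
   vertex 4.0 4.8 0.2
  endloop
 endfacet
 facet normal 0.598 0.359 -0.717
  outer loop
   vertex 4.6 4.6 0.6
   vertex 4.0 4.8 0.2
   vertex 4.0 5.6 0.6
  endloop
 endfacet
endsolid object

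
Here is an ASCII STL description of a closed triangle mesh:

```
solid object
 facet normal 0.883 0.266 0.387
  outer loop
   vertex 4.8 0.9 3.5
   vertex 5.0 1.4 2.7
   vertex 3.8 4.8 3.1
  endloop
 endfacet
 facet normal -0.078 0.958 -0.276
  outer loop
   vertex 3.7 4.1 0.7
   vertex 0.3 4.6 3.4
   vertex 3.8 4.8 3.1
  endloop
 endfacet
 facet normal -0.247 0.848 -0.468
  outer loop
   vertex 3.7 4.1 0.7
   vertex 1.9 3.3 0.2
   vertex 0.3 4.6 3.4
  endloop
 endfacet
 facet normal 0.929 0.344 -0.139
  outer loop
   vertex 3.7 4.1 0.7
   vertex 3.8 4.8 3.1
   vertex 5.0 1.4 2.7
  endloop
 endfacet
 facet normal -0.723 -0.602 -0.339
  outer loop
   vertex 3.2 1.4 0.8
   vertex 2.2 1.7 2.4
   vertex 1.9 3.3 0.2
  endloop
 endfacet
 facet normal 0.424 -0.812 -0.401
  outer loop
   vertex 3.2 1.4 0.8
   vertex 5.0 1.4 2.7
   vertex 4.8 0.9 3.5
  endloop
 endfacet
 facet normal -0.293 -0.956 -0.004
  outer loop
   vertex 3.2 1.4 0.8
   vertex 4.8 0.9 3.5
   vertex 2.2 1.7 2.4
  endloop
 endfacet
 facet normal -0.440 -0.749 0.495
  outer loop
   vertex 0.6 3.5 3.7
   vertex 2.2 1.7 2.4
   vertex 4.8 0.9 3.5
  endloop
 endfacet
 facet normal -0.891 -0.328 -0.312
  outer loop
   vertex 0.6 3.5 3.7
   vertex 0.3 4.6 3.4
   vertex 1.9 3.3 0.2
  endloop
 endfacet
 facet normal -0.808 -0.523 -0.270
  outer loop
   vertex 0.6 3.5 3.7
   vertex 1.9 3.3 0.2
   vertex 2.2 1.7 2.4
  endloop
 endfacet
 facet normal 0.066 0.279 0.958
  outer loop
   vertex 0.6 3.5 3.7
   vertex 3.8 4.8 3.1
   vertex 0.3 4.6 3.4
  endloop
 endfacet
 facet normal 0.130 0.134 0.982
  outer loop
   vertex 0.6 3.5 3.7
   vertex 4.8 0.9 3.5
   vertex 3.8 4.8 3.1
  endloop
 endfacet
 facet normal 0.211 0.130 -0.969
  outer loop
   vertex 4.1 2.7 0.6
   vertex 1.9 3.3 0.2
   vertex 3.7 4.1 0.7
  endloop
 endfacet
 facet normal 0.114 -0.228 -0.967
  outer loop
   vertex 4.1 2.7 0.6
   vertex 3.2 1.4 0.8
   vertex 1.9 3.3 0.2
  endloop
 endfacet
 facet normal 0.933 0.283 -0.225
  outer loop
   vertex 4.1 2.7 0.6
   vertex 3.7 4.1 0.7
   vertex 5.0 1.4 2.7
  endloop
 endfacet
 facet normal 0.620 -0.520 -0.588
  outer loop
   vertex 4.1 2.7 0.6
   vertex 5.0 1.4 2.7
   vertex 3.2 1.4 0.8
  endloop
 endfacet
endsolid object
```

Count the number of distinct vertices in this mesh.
10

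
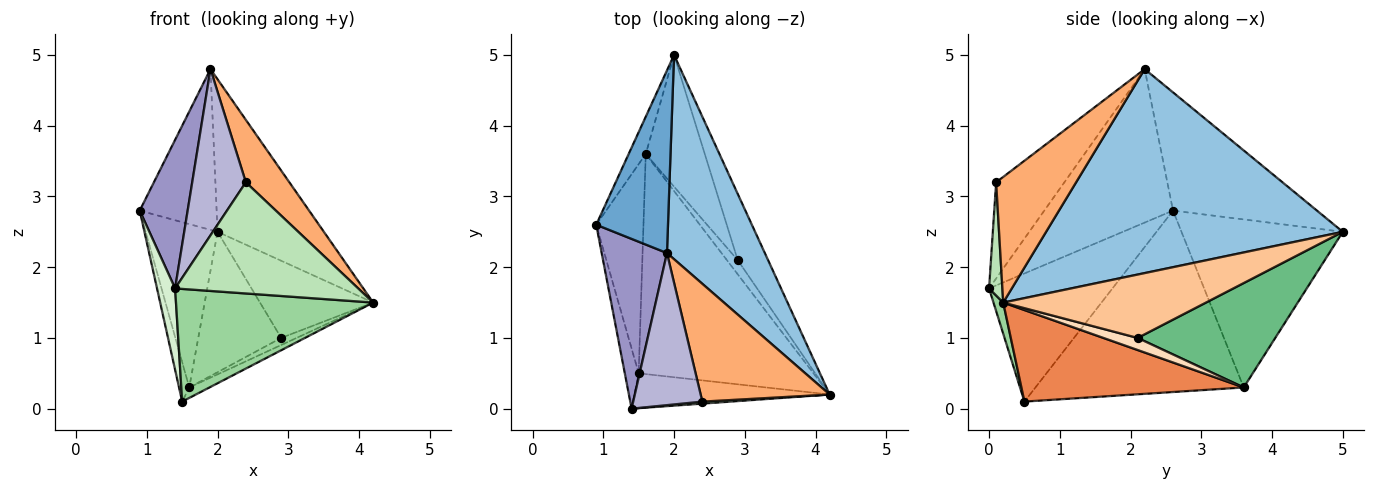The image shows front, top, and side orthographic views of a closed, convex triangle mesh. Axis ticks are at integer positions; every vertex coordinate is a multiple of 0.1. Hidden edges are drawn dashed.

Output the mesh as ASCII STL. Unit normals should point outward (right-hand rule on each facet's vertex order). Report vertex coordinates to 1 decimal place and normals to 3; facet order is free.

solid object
 facet normal -0.778 0.415 0.472
  outer loop
   vertex 1.9 2.2 4.8
   vertex 2.0 5.0 2.5
   vertex 0.9 2.6 2.8
  endloop
 endfacet
 facet normal 0.858 0.307 0.412
  outer loop
   vertex 1.9 2.2 4.8
   vertex 4.2 0.2 1.5
   vertex 2.0 5.0 2.5
  endloop
 endfacet
 facet normal -0.909 0.405 -0.093
  outer loop
   vertex 1.6 3.6 0.3
   vertex 0.9 2.6 2.8
   vertex 2.0 5.0 2.5
  endloop
 endfacet
 facet normal -0.967 0.047 -0.252
  outer loop
   vertex 1.6 3.6 0.3
   vertex 1.5 0.5 0.1
   vertex 0.9 2.6 2.8
  endloop
 endfacet
 facet normal 0.464 0.042 -0.885
  outer loop
   vertex 1.6 3.6 0.3
   vertex 4.2 0.2 1.5
   vertex 1.5 0.5 0.1
  endloop
 endfacet
 facet normal 0.652 -0.355 0.670
  outer loop
   vertex 2.4 0.1 3.2
   vertex 4.2 0.2 1.5
   vertex 1.9 2.2 4.8
  endloop
 endfacet
 facet normal 0.806 0.450 -0.386
  outer loop
   vertex 2.9 2.1 1.0
   vertex 2.0 5.0 2.5
   vertex 4.2 0.2 1.5
  endloop
 endfacet
 facet normal 0.706 0.317 -0.633
  outer loop
   vertex 2.9 2.1 1.0
   vertex 4.2 0.2 1.5
   vertex 1.6 3.6 0.3
  endloop
 endfacet
 facet normal 0.771 0.465 -0.436
  outer loop
   vertex 2.9 2.1 1.0
   vertex 1.6 3.6 0.3
   vertex 2.0 5.0 2.5
  endloop
 endfacet
 facet normal 0.047 -0.954 -0.295
  outer loop
   vertex 1.4 0.0 1.7
   vertex 1.5 0.5 0.1
   vertex 4.2 0.2 1.5
  endloop
 endfacet
 facet normal 0.073 -0.997 0.018
  outer loop
   vertex 1.4 0.0 1.7
   vertex 4.2 0.2 1.5
   vertex 2.4 0.1 3.2
  endloop
 endfacet
 facet normal -0.984 -0.144 -0.107
  outer loop
   vertex 1.4 0.0 1.7
   vertex 0.9 2.6 2.8
   vertex 1.5 0.5 0.1
  endloop
 endfacet
 facet normal -0.870 -0.324 0.370
  outer loop
   vertex 1.4 0.0 1.7
   vertex 1.9 2.2 4.8
   vertex 0.9 2.6 2.8
  endloop
 endfacet
 facet normal -0.684 -0.538 0.492
  outer loop
   vertex 1.4 0.0 1.7
   vertex 2.4 0.1 3.2
   vertex 1.9 2.2 4.8
  endloop
 endfacet
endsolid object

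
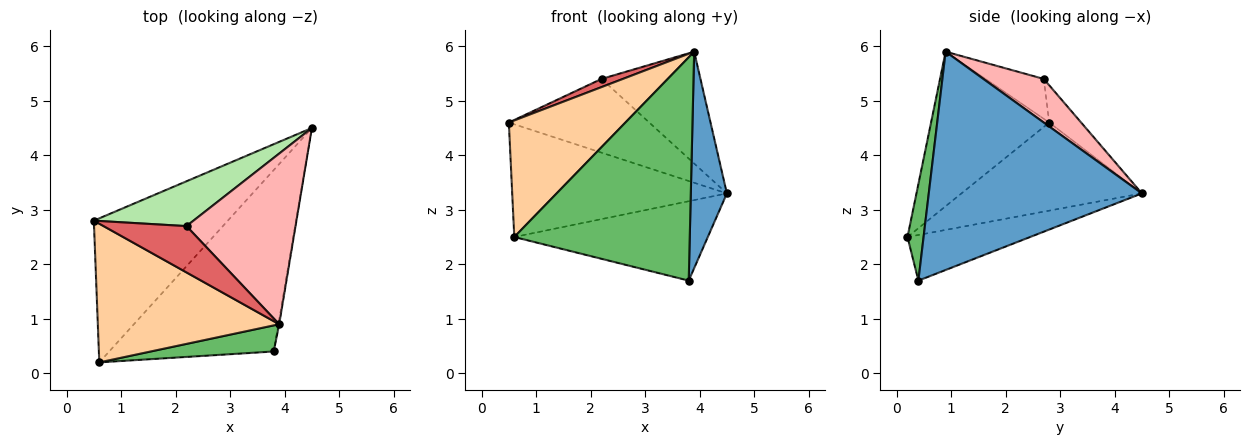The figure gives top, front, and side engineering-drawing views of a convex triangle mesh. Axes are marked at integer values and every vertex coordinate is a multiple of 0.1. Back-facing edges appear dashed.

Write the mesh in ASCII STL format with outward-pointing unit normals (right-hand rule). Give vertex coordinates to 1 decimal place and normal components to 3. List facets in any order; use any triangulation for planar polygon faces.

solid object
 facet normal 0.986 -0.167 -0.004
  outer loop
   vertex 3.9 0.9 5.9
   vertex 3.8 0.4 1.7
   vertex 4.5 4.5 3.3
  endloop
 endfacet
 facet normal -0.460 0.547 -0.699
  outer loop
   vertex 0.6 0.2 2.5
   vertex 0.5 2.8 4.6
   vertex 4.5 4.5 3.3
  endloop
 endfacet
 facet normal -0.246 0.389 -0.888
  outer loop
   vertex 0.6 0.2 2.5
   vertex 4.5 4.5 3.3
   vertex 3.8 0.4 1.7
  endloop
 endfacet
 facet normal -0.546 -0.539 0.641
  outer loop
   vertex 0.6 0.2 2.5
   vertex 3.9 0.9 5.9
   vertex 0.5 2.8 4.6
  endloop
 endfacet
 facet normal 0.091 -0.989 0.116
  outer loop
   vertex 0.6 0.2 2.5
   vertex 3.8 0.4 1.7
   vertex 3.9 0.9 5.9
  endloop
 endfacet
 facet normal -0.191 0.839 0.510
  outer loop
   vertex 2.2 2.7 5.4
   vertex 4.5 4.5 3.3
   vertex 0.5 2.8 4.6
  endloop
 endfacet
 facet normal -0.428 -0.157 0.890
  outer loop
   vertex 2.2 2.7 5.4
   vertex 0.5 2.8 4.6
   vertex 3.9 0.9 5.9
  endloop
 endfacet
 facet normal 0.317 0.520 0.793
  outer loop
   vertex 2.2 2.7 5.4
   vertex 3.9 0.9 5.9
   vertex 4.5 4.5 3.3
  endloop
 endfacet
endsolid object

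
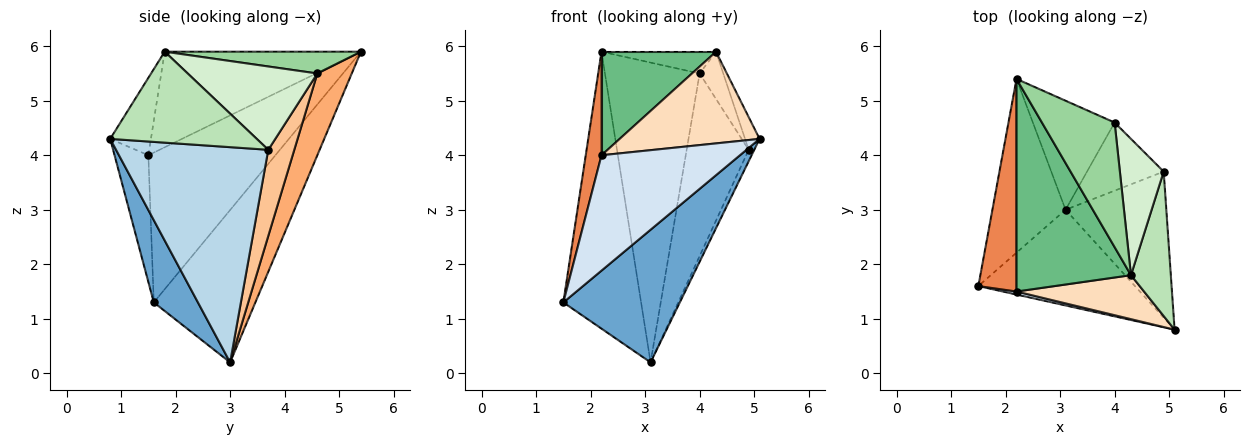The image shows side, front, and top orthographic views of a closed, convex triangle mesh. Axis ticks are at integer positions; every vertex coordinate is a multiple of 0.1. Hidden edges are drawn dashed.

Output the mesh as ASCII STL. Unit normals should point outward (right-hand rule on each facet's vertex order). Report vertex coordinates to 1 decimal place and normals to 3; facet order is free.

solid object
 facet normal 0.294 -0.775 -0.559
  outer loop
   vertex 3.1 3.0 0.2
   vertex 5.1 0.8 4.3
   vertex 1.5 1.6 1.3
  endloop
 endfacet
 facet normal -0.742 0.568 -0.356
  outer loop
   vertex 3.1 3.0 0.2
   vertex 1.5 1.6 1.3
   vertex 2.2 5.4 5.9
  endloop
 endfacet
 facet normal 0.905 0.033 -0.424
  outer loop
   vertex 4.9 3.7 4.1
   vertex 5.1 0.8 4.3
   vertex 3.1 3.0 0.2
  endloop
 endfacet
 facet normal -0.237 -0.971 0.025
  outer loop
   vertex 2.2 1.5 4.0
   vertex 1.5 1.6 1.3
   vertex 5.1 0.8 4.3
  endloop
 endfacet
 facet normal -0.962 -0.119 0.245
  outer loop
   vertex 2.2 1.5 4.0
   vertex 2.2 5.4 5.9
   vertex 1.5 1.6 1.3
  endloop
 endfacet
 facet normal 0.323 0.889 -0.323
  outer loop
   vertex 4.0 4.6 5.5
   vertex 3.1 3.0 0.2
   vertex 2.2 5.4 5.9
  endloop
 endfacet
 facet normal 0.366 0.872 -0.325
  outer loop
   vertex 4.0 4.6 5.5
   vertex 4.9 3.7 4.1
   vertex 3.1 3.0 0.2
  endloop
 endfacet
 facet normal -0.254 -0.872 0.418
  outer loop
   vertex 4.3 1.8 5.9
   vertex 2.2 1.5 4.0
   vertex 5.1 0.8 4.3
  endloop
 endfacet
 facet normal -0.600 -0.350 0.719
  outer loop
   vertex 4.3 1.8 5.9
   vertex 2.2 5.4 5.9
   vertex 2.2 1.5 4.0
  endloop
 endfacet
 facet normal 0.283 0.165 0.945
  outer loop
   vertex 4.3 1.8 5.9
   vertex 4.0 4.6 5.5
   vertex 2.2 5.4 5.9
  endloop
 endfacet
 facet normal 0.912 0.090 0.400
  outer loop
   vertex 4.3 1.8 5.9
   vertex 5.1 0.8 4.3
   vertex 4.9 3.7 4.1
  endloop
 endfacet
 facet normal 0.874 0.159 0.459
  outer loop
   vertex 4.3 1.8 5.9
   vertex 4.9 3.7 4.1
   vertex 4.0 4.6 5.5
  endloop
 endfacet
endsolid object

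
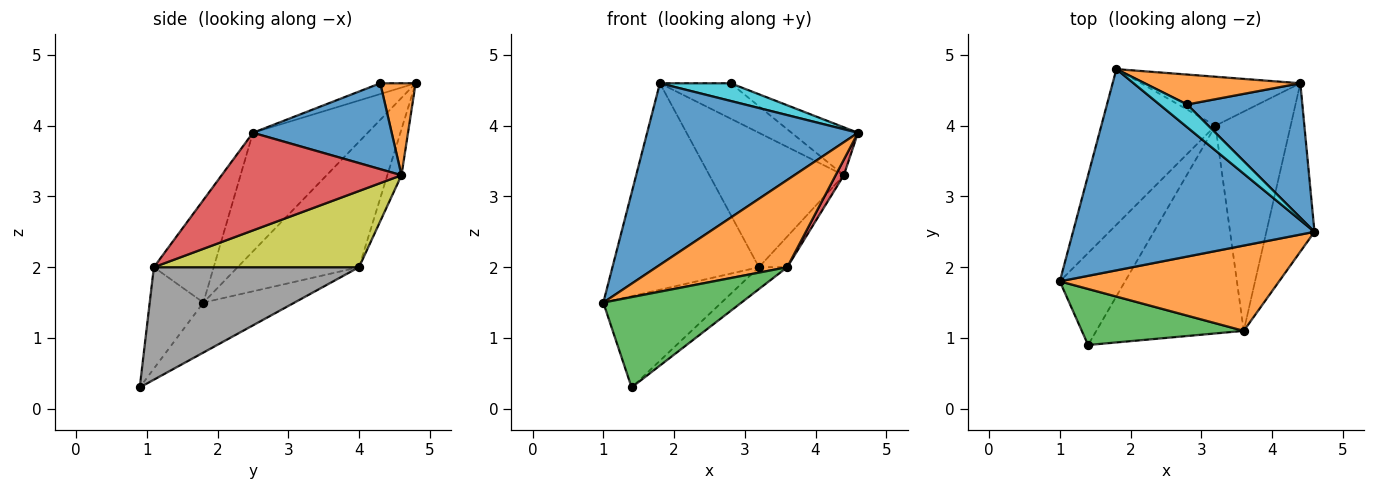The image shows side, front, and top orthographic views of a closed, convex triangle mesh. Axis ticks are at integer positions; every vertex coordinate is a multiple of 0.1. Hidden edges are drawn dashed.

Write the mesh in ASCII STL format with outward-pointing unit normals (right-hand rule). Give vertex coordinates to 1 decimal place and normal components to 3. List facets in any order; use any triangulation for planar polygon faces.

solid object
 facet normal -0.343 -0.629 0.697
  outer loop
   vertex 1.8 4.8 4.6
   vertex 1.0 1.8 1.5
   vertex 4.6 2.5 3.9
  endloop
 endfacet
 facet normal -0.311 -0.680 0.664
  outer loop
   vertex 3.6 1.1 2.0
   vertex 4.6 2.5 3.9
   vertex 1.0 1.8 1.5
  endloop
 endfacet
 facet normal -0.314 -0.807 0.501
  outer loop
   vertex 3.6 1.1 2.0
   vertex 1.0 1.8 1.5
   vertex 1.4 0.9 0.3
  endloop
 endfacet
 facet normal 0.896 -0.041 -0.442
  outer loop
   vertex 3.6 1.1 2.0
   vertex 4.4 4.6 3.3
   vertex 4.6 2.5 3.9
  endloop
 endfacet
 facet normal -0.552 0.666 -0.502
  outer loop
   vertex 3.2 4.0 2.0
   vertex 1.0 1.8 1.5
   vertex 1.8 4.8 4.6
  endloop
 endfacet
 facet normal -0.477 0.619 -0.623
  outer loop
   vertex 3.2 4.0 2.0
   vertex 1.4 0.9 0.3
   vertex 1.0 1.8 1.5
  endloop
 endfacet
 facet normal -0.098 0.935 -0.341
  outer loop
   vertex 3.2 4.0 2.0
   vertex 1.8 4.8 4.6
   vertex 4.4 4.6 3.3
  endloop
 endfacet
 facet normal 0.605 0.083 -0.792
  outer loop
   vertex 3.2 4.0 2.0
   vertex 3.6 1.1 2.0
   vertex 1.4 0.9 0.3
  endloop
 endfacet
 facet normal 0.708 0.098 -0.699
  outer loop
   vertex 3.2 4.0 2.0
   vertex 4.4 4.6 3.3
   vertex 3.6 1.1 2.0
  endloop
 endfacet
 facet normal -0.293 -0.587 0.755
  outer loop
   vertex 2.8 4.3 4.6
   vertex 1.8 4.8 4.6
   vertex 4.6 2.5 3.9
  endloop
 endfacet
 facet normal 0.575 0.275 0.771
  outer loop
   vertex 2.8 4.3 4.6
   vertex 4.6 2.5 3.9
   vertex 4.4 4.6 3.3
  endloop
 endfacet
 facet normal 0.357 0.713 0.603
  outer loop
   vertex 2.8 4.3 4.6
   vertex 4.4 4.6 3.3
   vertex 1.8 4.8 4.6
  endloop
 endfacet
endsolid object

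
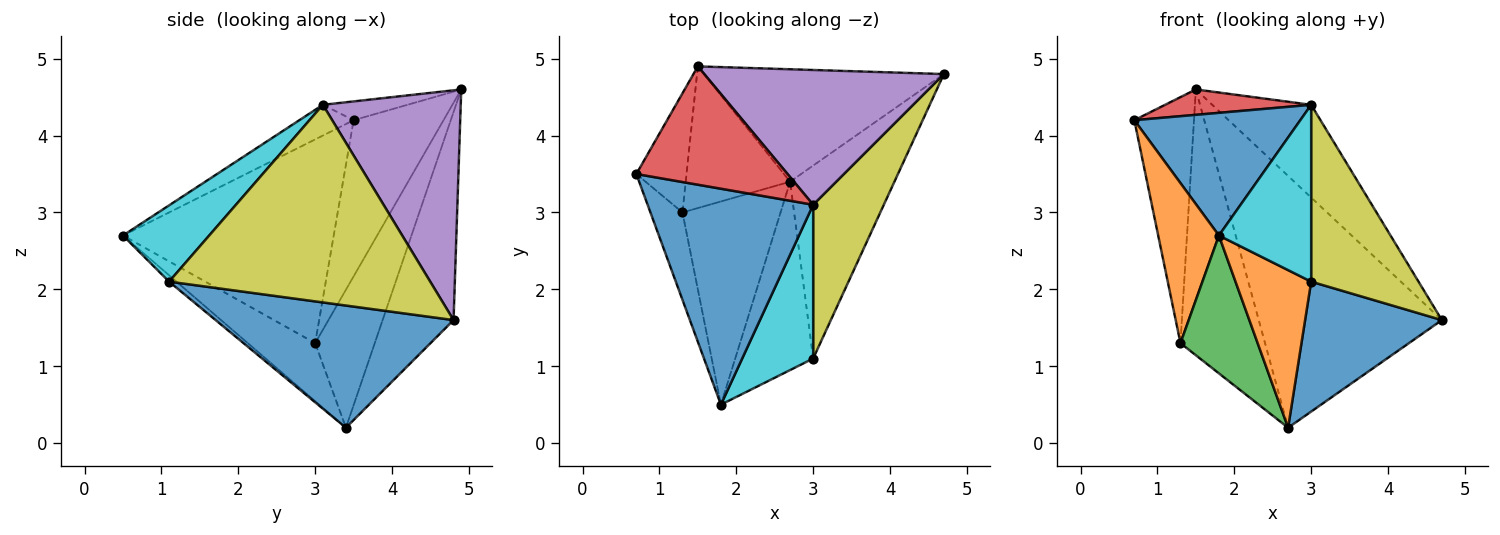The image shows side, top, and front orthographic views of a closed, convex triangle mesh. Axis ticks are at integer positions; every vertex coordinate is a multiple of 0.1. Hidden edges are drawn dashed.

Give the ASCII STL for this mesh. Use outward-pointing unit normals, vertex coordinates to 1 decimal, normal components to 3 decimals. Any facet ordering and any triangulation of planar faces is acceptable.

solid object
 facet normal -0.159 -0.488 0.858
  outer loop
   vertex 3.0 3.1 4.4
   vertex 0.7 3.5 4.2
   vertex 1.8 0.5 2.7
  endloop
 endfacet
 facet normal -0.950 -0.274 -0.149
  outer loop
   vertex 1.3 3.0 1.3
   vertex 1.8 0.5 2.7
   vertex 0.7 3.5 4.2
  endloop
 endfacet
 facet normal -0.440 -0.504 -0.743
  outer loop
   vertex 1.3 3.0 1.3
   vertex 2.7 3.4 0.2
   vertex 1.8 0.5 2.7
  endloop
 endfacet
 facet normal -0.121 -0.208 0.971
  outer loop
   vertex 1.5 4.9 4.6
   vertex 0.7 3.5 4.2
   vertex 3.0 3.1 4.4
  endloop
 endfacet
 facet normal 0.620 0.445 0.646
  outer loop
   vertex 1.5 4.9 4.6
   vertex 3.0 3.1 4.4
   vertex 4.7 4.8 1.6
  endloop
 endfacet
 facet normal -0.805 0.534 -0.259
  outer loop
   vertex 1.5 4.9 4.6
   vertex 1.3 3.0 1.3
   vertex 0.7 3.5 4.2
  endloop
 endfacet
 facet normal -0.333 0.861 -0.384
  outer loop
   vertex 1.5 4.9 4.6
   vertex 4.7 4.8 1.6
   vertex 2.7 3.4 0.2
  endloop
 endfacet
 facet normal -0.528 0.749 -0.399
  outer loop
   vertex 1.5 4.9 4.6
   vertex 2.7 3.4 0.2
   vertex 1.3 3.0 1.3
  endloop
 endfacet
 facet normal 0.878 -0.361 0.314
  outer loop
   vertex 3.0 1.1 2.1
   vertex 4.7 4.8 1.6
   vertex 3.0 3.1 4.4
  endloop
 endfacet
 facet normal 0.576 -0.617 0.536
  outer loop
   vertex 3.0 1.1 2.1
   vertex 3.0 3.1 4.4
   vertex 1.8 0.5 2.7
  endloop
 endfacet
 facet normal 0.697 -0.401 -0.595
  outer loop
   vertex 3.0 1.1 2.1
   vertex 2.7 3.4 0.2
   vertex 4.7 4.8 1.6
  endloop
 endfacet
 facet normal -0.062 -0.640 -0.765
  outer loop
   vertex 3.0 1.1 2.1
   vertex 1.8 0.5 2.7
   vertex 2.7 3.4 0.2
  endloop
 endfacet
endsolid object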